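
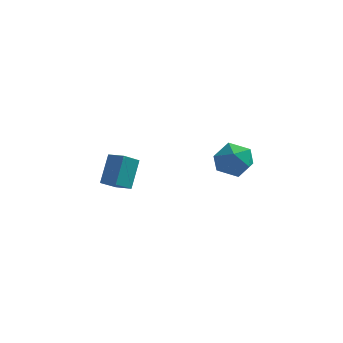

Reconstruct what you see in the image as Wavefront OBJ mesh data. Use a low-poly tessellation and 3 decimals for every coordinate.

v 3.221 -2.214 -0.417
v 3.774 -1.361 -0.495
v 4.066 -2.639 0.935
v 4.619 -1.786 0.857
v 3.632 -1.733 1.107
v 3.109 -1.47 0.271
v 4.731 -2.53 0.169
v 4.208 -2.267 -0.667
v 4.707 -1.556 -0.133
v 4.028 -1.063 0.447
v 3.812 -2.937 -0.007
v 3.133 -2.444 0.573
v -2.803 0.206 -3.424
v -2.696 1.256 -2.091
v -2.287 0.984 -4.078
v -2.179 2.034 -2.746
v -1.941 -0.174 -3.194
v -1.833 0.876 -1.862
v -1.424 0.604 -3.849
v -1.317 1.654 -2.516
f 1 12 6
f 1 6 2
f 1 2 8
f 1 8 11
f 1 11 12
f 2 6 10
f 6 12 5
f 12 11 3
f 11 8 7
f 8 2 9
f 4 10 5
f 4 5 3
f 4 3 7
f 4 7 9
f 4 9 10
f 5 10 6
f 3 5 12
f 7 3 11
f 9 7 8
f 10 9 2
f 14 16 13
f 17 14 13
f 13 16 15
f 15 17 13
f 14 20 16
f 18 14 17
f 18 20 14
f 16 20 15
f 19 17 15
f 15 20 19
f 19 18 17
f 20 18 19



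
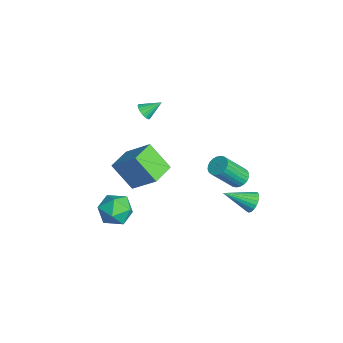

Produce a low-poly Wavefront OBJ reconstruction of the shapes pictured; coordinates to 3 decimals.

v -3.303 -1.624 2.738
v -2.846 -1.518 2.536
v -3.237 -0.756 3.342
v -3.004 -1.403 2.388
v -3.229 -1.34 2.321
v -3.472 -1.341 2.349
v -3.676 -1.407 2.466
v -3.794 -1.523 2.645
v -3.799 -1.662 2.846
v -3.691 -1.793 3.022
v -3.494 -1.884 3.132
v -3.253 -1.917 3.153
v -3.023 -1.882 3.078
v -2.857 -1.788 2.925
v -2.794 -1.657 2.73
v -1.204 -2.685 -1.195
v -1.985 -3.532 0.082
v -2.186 -1.759 -1.182
v -2.967 -2.606 0.095
v -0.253 -1.694 0.045
v -1.034 -2.541 1.322
v -1.235 -0.768 0.058
v -2.016 -1.615 1.335
v 0.958 2.766 -1.42
v 1.367 2.486 -1.793
v 0.722 1.354 -0.62
v 1.518 2.57 -1.601
v 1.572 2.687 -1.378
v 1.52 2.818 -1.162
v 1.37 2.94 -0.991
v 1.15 3.032 -0.894
v 0.896 3.078 -0.888
v 0.653 3.07 -0.974
v 0.463 3.009 -1.137
v 0.359 2.907 -1.349
v 0.358 2.78 -1.574
v 0.461 2.65 -1.771
v 0.65 2.541 -1.908
v 0.892 2.47 -1.961
v 1.146 2.451 -1.92
v 3.421 1.381 3.059
v 3.861 1.145 2.806
v 4.039 0.082 4.108
v 3.599 0.319 4.361
v 3.958 1.303 2.921
v 4.136 0.24 4.224
v 3.973 1.473 3.058
v 4.152 0.41 4.36
v 3.905 1.629 3.195
v 4.083 0.566 4.497
v 3.762 1.747 3.311
v 3.94 0.685 4.613
v 3.568 1.81 3.388
v 3.746 0.747 4.69
v 3.351 1.807 3.416
v 3.529 0.745 4.718
v 3.145 1.74 3.389
v 3.323 0.677 4.691
v 2.981 1.618 3.312
v 3.159 0.555 4.614
v 2.884 1.46 3.196
v 3.062 0.397 4.499
v 2.868 1.29 3.06
v 3.047 0.227 4.362
v 2.937 1.134 2.923
v 3.115 0.071 4.225
v 3.08 1.015 2.807
v 3.258 -0.047 4.109
v 3.274 0.953 2.73
v 3.452 -0.11 4.032
v 3.491 0.955 2.702
v 3.669 -0.107 4.004
v 3.697 1.023 2.729
v 3.875 -0.04 4.031
v -0.218 -3.568 -1.211
v 0.589 -3.036 -1.266
v 0.591 -4.724 -0.534
v 1.398 -4.192 -0.589
v 0.687 -3.932 0.013
v 0.187 -3.218 -0.405
v 0.993 -4.542 -1.395
v 0.493 -3.828 -1.813
v 1.337 -3.638 -1.38
v 1.148 -3.261 -0.509
v 0.032 -4.499 -1.291
v -0.157 -4.122 -0.42
f 2 1 4
f 2 4 3
f 4 1 5
f 4 5 3
f 5 1 6
f 5 6 3
f 6 1 7
f 6 7 3
f 7 1 8
f 7 8 3
f 8 1 9
f 8 9 3
f 9 1 10
f 9 10 3
f 10 1 11
f 10 11 3
f 11 1 12
f 11 12 3
f 12 1 13
f 12 13 3
f 13 1 14
f 13 14 3
f 14 1 15
f 14 15 3
f 15 1 2
f 15 2 3
f 17 19 16
f 20 17 16
f 16 19 18
f 18 20 16
f 17 23 19
f 21 17 20
f 21 23 17
f 19 23 18
f 22 20 18
f 18 23 22
f 22 21 20
f 23 21 22
f 25 24 27
f 25 27 26
f 27 24 28
f 27 28 26
f 28 24 29
f 28 29 26
f 29 24 30
f 29 30 26
f 30 24 31
f 30 31 26
f 31 24 32
f 31 32 26
f 32 24 33
f 32 33 26
f 33 24 34
f 33 34 26
f 34 24 35
f 34 35 26
f 35 24 36
f 35 36 26
f 36 24 37
f 36 37 26
f 37 24 38
f 37 38 26
f 38 24 39
f 38 39 26
f 39 24 40
f 39 40 26
f 40 24 25
f 40 25 26
f 42 41 45
f 42 45 43
f 43 45 46
f 43 46 44
f 45 41 47
f 45 47 46
f 46 47 48
f 46 48 44
f 47 41 49
f 47 49 48
f 48 49 50
f 48 50 44
f 49 41 51
f 49 51 50
f 50 51 52
f 50 52 44
f 51 41 53
f 51 53 52
f 52 53 54
f 52 54 44
f 53 41 55
f 53 55 54
f 54 55 56
f 54 56 44
f 55 41 57
f 55 57 56
f 56 57 58
f 56 58 44
f 57 41 59
f 57 59 58
f 58 59 60
f 58 60 44
f 59 41 61
f 59 61 60
f 60 61 62
f 60 62 44
f 61 41 63
f 61 63 62
f 62 63 64
f 62 64 44
f 63 41 65
f 63 65 64
f 64 65 66
f 64 66 44
f 65 41 67
f 65 67 66
f 66 67 68
f 66 68 44
f 67 41 69
f 67 69 68
f 68 69 70
f 68 70 44
f 69 41 71
f 69 71 70
f 70 71 72
f 70 72 44
f 71 41 73
f 71 73 72
f 72 73 74
f 72 74 44
f 73 41 42
f 73 42 74
f 74 42 43
f 74 43 44
f 75 86 80
f 75 80 76
f 75 76 82
f 75 82 85
f 75 85 86
f 76 80 84
f 80 86 79
f 86 85 77
f 85 82 81
f 82 76 83
f 78 84 79
f 78 79 77
f 78 77 81
f 78 81 83
f 78 83 84
f 79 84 80
f 77 79 86
f 81 77 85
f 83 81 82
f 84 83 76



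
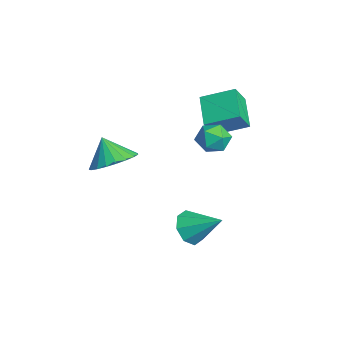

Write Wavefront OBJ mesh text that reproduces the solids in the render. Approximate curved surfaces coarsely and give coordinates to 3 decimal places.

v -0.536 2.14 0.469
v -1.852 2.275 1.155
v -0.128 3.415 1.002
v -1.444 3.549 1.688
v -0.136 1.651 1.332
v -1.452 1.785 2.018
v 0.272 2.925 1.865
v -1.044 3.06 2.551
v 0.171 2.186 1.216
v 0.55 2.177 0.585
v 0.95 1.423 1.695
v 1.329 1.414 1.064
v 1.32 2.021 1.48
v 0.839 2.493 1.184
v 0.661 1.107 1.096
v 0.18 1.579 0.8
v 0.853 1.51 0.511
v 1.261 2.075 0.749
v 0.239 1.525 1.531
v 0.647 2.09 1.769
v -0.482 -1.693 -0.471
v 0.385 -1.731 0.005
v -1.058 -2.027 0.551
v 0.27 -1.341 0.068
v 0.025 -1.011 0.038
v -0.308 -0.8 -0.081
v -0.671 -0.743 -0.267
v -1.001 -0.85 -0.488
v -1.241 -1.103 -0.706
v -1.35 -1.458 -0.884
v -1.309 -1.853 -0.99
v -1.125 -2.221 -1.007
v -0.83 -2.498 -0.931
v -0.474 -2.635 -0.775
v -0.12 -2.609 -0.567
v 0.172 -2.425 -0.342
v 0.35 -2.115 -0.14
v 2.131 0.646 -2.675
v 2.541 0.046 -2.342
v 2.929 1.654 -1.845
v 2.807 0.256 -2.852
v 2.676 0.695 -3.259
v 2.226 1.105 -3.323
v 1.72 1.247 -3.009
v 1.455 1.036 -2.498
v 1.586 0.598 -2.092
v 2.036 0.187 -2.027
f 2 4 1
f 5 2 1
f 1 4 3
f 3 5 1
f 2 8 4
f 6 2 5
f 6 8 2
f 4 8 3
f 7 5 3
f 3 8 7
f 7 6 5
f 8 6 7
f 9 20 14
f 9 14 10
f 9 10 16
f 9 16 19
f 9 19 20
f 10 14 18
f 14 20 13
f 20 19 11
f 19 16 15
f 16 10 17
f 12 18 13
f 12 13 11
f 12 11 15
f 12 15 17
f 12 17 18
f 13 18 14
f 11 13 20
f 15 11 19
f 17 15 16
f 18 17 10
f 22 21 24
f 22 24 23
f 24 21 25
f 24 25 23
f 25 21 26
f 25 26 23
f 26 21 27
f 26 27 23
f 27 21 28
f 27 28 23
f 28 21 29
f 28 29 23
f 29 21 30
f 29 30 23
f 30 21 31
f 30 31 23
f 31 21 32
f 31 32 23
f 32 21 33
f 32 33 23
f 33 21 34
f 33 34 23
f 34 21 35
f 34 35 23
f 35 21 36
f 35 36 23
f 36 21 37
f 36 37 23
f 37 21 22
f 37 22 23
f 39 38 41
f 39 41 40
f 41 38 42
f 41 42 40
f 42 38 43
f 42 43 40
f 43 38 44
f 43 44 40
f 44 38 45
f 44 45 40
f 45 38 46
f 45 46 40
f 46 38 47
f 46 47 40
f 47 38 39
f 47 39 40



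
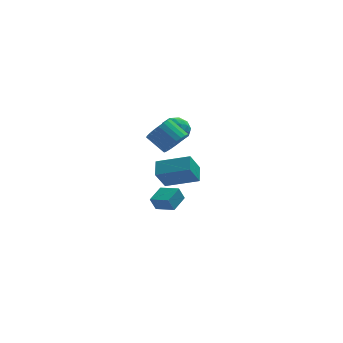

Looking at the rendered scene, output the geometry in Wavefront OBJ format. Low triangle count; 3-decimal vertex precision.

v -2.329 1.14 3.431
v -2.069 1.556 4.203
v -1.071 1.564 2.777
v -0.811 1.98 3.549
v -0.853 1.067 3.513
v -1.631 0.805 3.918
v -1.509 2.315 3.062
v -2.287 2.053 3.467
v -1.562 2.282 3.975
v -1.156 1.511 4.254
v -1.984 1.609 2.726
v -1.578 0.838 3.005
v -2.309 1.31 3.875
v -0.831 1.81 3.105
v -0.856 1.273 3.085
v -0.702 1.518 3.538
v -2.052 0.869 3.707
v -1.899 1.114 4.161
v -1.184 0.827 3.755
v -1.241 2.006 2.819
v -1.088 2.251 3.273
v -2.438 1.602 3.442
v -2.284 1.847 3.895
v -1.956 2.293 3.225
v -1.858 1.982 4.194
v -1.119 2.232 3.81
v -1.529 2.428 3.524
v -1.986 2.274 3.761
v -1.62 1.529 4.358
v -0.88 1.778 3.973
v -0.906 1.242 3.953
v -1.363 1.087 4.19
v -1.322 1.956 4.224
v -2.26 1.342 3.007
v -1.52 1.591 2.622
v -1.777 2.033 2.79
v -2.234 1.878 3.027
v -2.021 0.888 3.17
v -1.282 1.138 2.786
v -1.154 0.846 3.219
v -1.611 0.692 3.456
v -1.818 1.164 2.756
v -1.737 -0.4 3.45
v -1.28 -0.692 4.194
v -2.187 0.028 5.033
v -2.643 0.32 4.29
v -1.106 -0.387 4.12
v -2.013 0.333 4.959
v -1.028 -0.084 3.944
v -1.934 0.636 4.784
v -1.058 0.171 3.693
v -1.964 0.891 4.533
v -1.191 0.339 3.405
v -2.097 1.059 4.245
v -1.407 0.394 3.124
v -2.314 1.115 3.964
v -1.674 0.329 2.893
v -2.58 1.049 3.732
v -1.95 0.152 2.746
v -2.856 0.873 3.586
v -2.193 -0.108 2.707
v -3.1 0.612 3.546
v -2.367 -0.413 2.781
v -3.274 0.307 3.62
v -2.446 -0.716 2.956
v -3.352 0.004 3.796
v -2.416 -0.971 3.207
v -3.322 -0.251 4.047
v -2.283 -1.139 3.495
v -3.189 -0.419 4.335
v -2.066 -1.195 3.776
v -2.973 -0.474 4.616
v -1.8 -1.129 4.008
v -2.706 -0.409 4.847
v -1.524 -0.953 4.154
v -2.43 -0.232 4.994
v -0.663 2.303 -0.256
v -0.531 3.321 0.285
v -2.602 2.899 -0.905
v -2.47 3.917 -0.364
v -0.03 2.923 -1.576
v 0.102 3.941 -1.035
v -1.969 3.519 -2.225
v -1.837 4.537 -1.684
v -3.205 -3.953 0.4
v -3.526 -4.008 1.186
v -2.551 -3.017 0.733
v -2.871 -3.072 1.519
v -2.289 -4.708 0.721
v -2.609 -4.763 1.507
v -1.634 -3.772 1.054
v -1.955 -3.827 1.84
f 1 38 17
f 38 12 41
f 17 41 6
f 38 41 17
f 1 17 13
f 17 6 18
f 13 18 2
f 17 18 13
f 1 13 22
f 13 2 23
f 22 23 8
f 13 23 22
f 1 22 34
f 22 8 37
f 34 37 11
f 22 37 34
f 1 34 38
f 34 11 42
f 38 42 12
f 34 42 38
f 2 18 29
f 18 6 32
f 29 32 10
f 18 32 29
f 6 41 19
f 41 12 40
f 19 40 5
f 41 40 19
f 12 42 39
f 42 11 35
f 39 35 3
f 42 35 39
f 11 37 36
f 37 8 24
f 36 24 7
f 37 24 36
f 8 23 28
f 23 2 25
f 28 25 9
f 23 25 28
f 4 30 16
f 30 10 31
f 16 31 5
f 30 31 16
f 4 16 14
f 16 5 15
f 14 15 3
f 16 15 14
f 4 14 21
f 14 3 20
f 21 20 7
f 14 20 21
f 4 21 26
f 21 7 27
f 26 27 9
f 21 27 26
f 4 26 30
f 26 9 33
f 30 33 10
f 26 33 30
f 5 31 19
f 31 10 32
f 19 32 6
f 31 32 19
f 3 15 39
f 15 5 40
f 39 40 12
f 15 40 39
f 7 20 36
f 20 3 35
f 36 35 11
f 20 35 36
f 9 27 28
f 27 7 24
f 28 24 8
f 27 24 28
f 10 33 29
f 33 9 25
f 29 25 2
f 33 25 29
f 44 43 47
f 44 47 45
f 45 47 48
f 45 48 46
f 47 43 49
f 47 49 48
f 48 49 50
f 48 50 46
f 49 43 51
f 49 51 50
f 50 51 52
f 50 52 46
f 51 43 53
f 51 53 52
f 52 53 54
f 52 54 46
f 53 43 55
f 53 55 54
f 54 55 56
f 54 56 46
f 55 43 57
f 55 57 56
f 56 57 58
f 56 58 46
f 57 43 59
f 57 59 58
f 58 59 60
f 58 60 46
f 59 43 61
f 59 61 60
f 60 61 62
f 60 62 46
f 61 43 63
f 61 63 62
f 62 63 64
f 62 64 46
f 63 43 65
f 63 65 64
f 64 65 66
f 64 66 46
f 65 43 67
f 65 67 66
f 66 67 68
f 66 68 46
f 67 43 69
f 67 69 68
f 68 69 70
f 68 70 46
f 69 43 71
f 69 71 70
f 70 71 72
f 70 72 46
f 71 43 73
f 71 73 72
f 72 73 74
f 72 74 46
f 73 43 75
f 73 75 74
f 74 75 76
f 74 76 46
f 75 43 44
f 75 44 76
f 76 44 45
f 76 45 46
f 78 80 77
f 81 78 77
f 77 80 79
f 79 81 77
f 78 84 80
f 82 78 81
f 82 84 78
f 80 84 79
f 83 81 79
f 79 84 83
f 83 82 81
f 84 82 83
f 86 88 85
f 89 86 85
f 85 88 87
f 87 89 85
f 86 92 88
f 90 86 89
f 90 92 86
f 88 92 87
f 91 89 87
f 87 92 91
f 91 90 89
f 92 90 91



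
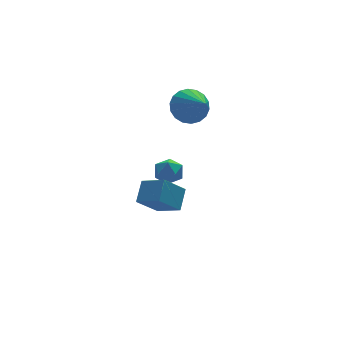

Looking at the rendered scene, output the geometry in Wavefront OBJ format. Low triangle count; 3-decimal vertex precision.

v -1.617 4.077 -2.366
v -1.151 4.358 -2.965
v -1.049 2.902 -2.475
v -0.583 3.183 -3.074
v -0.471 3.445 -2.316
v -0.822 4.172 -2.249
v -1.378 3.088 -3.191
v -1.729 3.815 -3.124
v -1.003 3.747 -3.475
v -0.442 3.968 -2.934
v -1.758 3.292 -2.506
v -1.197 3.513 -1.965
v -4.043 -2.611 0.237
v -3.471 -1.822 0.953
v -4.736 -1.598 -0.326
v -4.164 -0.808 0.391
v -2.976 -2.452 -0.791
v -2.404 -1.662 -0.074
v -3.669 -1.438 -1.353
v -3.097 -0.649 -0.637
v 0.352 4.557 0.989
v 1.06 4.175 0.33
v 0.508 2.943 2.091
v 1.318 4.408 0.635
v 1.386 4.671 1.01
v 1.248 4.911 1.381
v 0.933 5.081 1.674
v 0.503 5.147 1.832
v 0.043 5.096 1.823
v -0.355 4.939 1.649
v -0.614 4.706 1.344
v -0.681 4.443 0.969
v -0.544 4.203 0.598
v -0.229 4.033 0.304
v 0.201 3.967 0.146
v 0.661 4.017 0.155
f 1 12 6
f 1 6 2
f 1 2 8
f 1 8 11
f 1 11 12
f 2 6 10
f 6 12 5
f 12 11 3
f 11 8 7
f 8 2 9
f 4 10 5
f 4 5 3
f 4 3 7
f 4 7 9
f 4 9 10
f 5 10 6
f 3 5 12
f 7 3 11
f 9 7 8
f 10 9 2
f 14 16 13
f 17 14 13
f 13 16 15
f 15 17 13
f 14 20 16
f 18 14 17
f 18 20 14
f 16 20 15
f 19 17 15
f 15 20 19
f 19 18 17
f 20 18 19
f 22 21 24
f 22 24 23
f 24 21 25
f 24 25 23
f 25 21 26
f 25 26 23
f 26 21 27
f 26 27 23
f 27 21 28
f 27 28 23
f 28 21 29
f 28 29 23
f 29 21 30
f 29 30 23
f 30 21 31
f 30 31 23
f 31 21 32
f 31 32 23
f 32 21 33
f 32 33 23
f 33 21 34
f 33 34 23
f 34 21 35
f 34 35 23
f 35 21 36
f 35 36 23
f 36 21 22
f 36 22 23



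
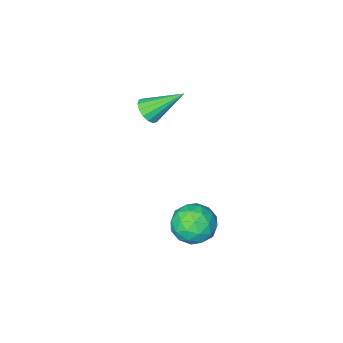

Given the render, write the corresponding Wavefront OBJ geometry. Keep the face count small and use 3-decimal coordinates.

v 2.67 4.085 -4.64
v 3.777 4.293 -4.503
v 2.683 3.027 -3.137
v 3.79 3.235 -3
v 3.032 4.065 -2.839
v 3.024 4.719 -3.767
v 3.436 2.601 -3.873
v 3.428 3.255 -4.801
v 4.251 3.376 -4.029
v 4.002 4.281 -3.39
v 2.458 3.039 -4.25
v 2.209 3.944 -3.611
v 3.222 4.282 -4.703
v 3.238 3.038 -2.937
v 2.792 3.526 -2.842
v 3.443 3.649 -2.761
v 2.78 4.532 -4.271
v 3.431 4.654 -4.19
v 2.993 4.521 -3.212
v 3.029 2.666 -3.45
v 3.68 2.788 -3.369
v 3.017 3.671 -4.879
v 3.668 3.794 -4.798
v 3.467 2.799 -4.428
v 4.152 3.865 -4.344
v 4.16 3.244 -3.461
v 3.951 2.871 -3.974
v 3.946 3.255 -4.519
v 4.005 4.397 -3.968
v 4.013 3.776 -3.085
v 3.567 4.263 -2.99
v 3.563 4.647 -3.536
v 4.284 3.858 -3.69
v 2.447 3.544 -4.555
v 2.455 2.923 -3.672
v 2.897 2.673 -4.104
v 2.893 3.057 -4.65
v 2.3 4.076 -4.179
v 2.308 3.455 -3.296
v 2.514 4.065 -3.121
v 2.509 4.449 -3.666
v 2.176 3.462 -3.95
v 3.227 -0.214 1.27
v 3.769 -0.065 1.72
v 1.893 0.714 2.57
v 3.75 0.229 1.491
v 3.591 0.404 1.203
v 3.334 0.413 0.933
v 3.049 0.255 0.753
v 2.811 -0.029 0.712
v 2.685 -0.362 0.82
v 2.703 -0.656 1.049
v 2.862 -0.831 1.337
v 3.119 -0.841 1.607
v 3.405 -0.682 1.787
v 3.642 -0.398 1.828
f 1 38 17
f 38 12 41
f 17 41 6
f 38 41 17
f 1 17 13
f 17 6 18
f 13 18 2
f 17 18 13
f 1 13 22
f 13 2 23
f 22 23 8
f 13 23 22
f 1 22 34
f 22 8 37
f 34 37 11
f 22 37 34
f 1 34 38
f 34 11 42
f 38 42 12
f 34 42 38
f 2 18 29
f 18 6 32
f 29 32 10
f 18 32 29
f 6 41 19
f 41 12 40
f 19 40 5
f 41 40 19
f 12 42 39
f 42 11 35
f 39 35 3
f 42 35 39
f 11 37 36
f 37 8 24
f 36 24 7
f 37 24 36
f 8 23 28
f 23 2 25
f 28 25 9
f 23 25 28
f 4 30 16
f 30 10 31
f 16 31 5
f 30 31 16
f 4 16 14
f 16 5 15
f 14 15 3
f 16 15 14
f 4 14 21
f 14 3 20
f 21 20 7
f 14 20 21
f 4 21 26
f 21 7 27
f 26 27 9
f 21 27 26
f 4 26 30
f 26 9 33
f 30 33 10
f 26 33 30
f 5 31 19
f 31 10 32
f 19 32 6
f 31 32 19
f 3 15 39
f 15 5 40
f 39 40 12
f 15 40 39
f 7 20 36
f 20 3 35
f 36 35 11
f 20 35 36
f 9 27 28
f 27 7 24
f 28 24 8
f 27 24 28
f 10 33 29
f 33 9 25
f 29 25 2
f 33 25 29
f 44 43 46
f 44 46 45
f 46 43 47
f 46 47 45
f 47 43 48
f 47 48 45
f 48 43 49
f 48 49 45
f 49 43 50
f 49 50 45
f 50 43 51
f 50 51 45
f 51 43 52
f 51 52 45
f 52 43 53
f 52 53 45
f 53 43 54
f 53 54 45
f 54 43 55
f 54 55 45
f 55 43 56
f 55 56 45
f 56 43 44
f 56 44 45



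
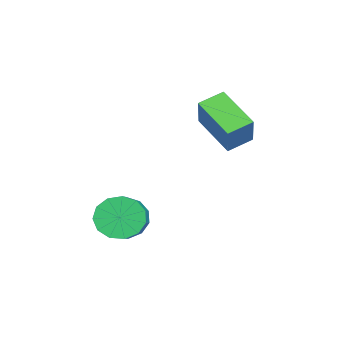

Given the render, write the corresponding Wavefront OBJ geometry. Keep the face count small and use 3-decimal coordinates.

v -0.556 0.837 -0.719
v -1.775 -0.437 0.246
v -1.186 1.731 -0.335
v -2.405 0.458 0.63
v 0.465 0.942 0.71
v -0.754 -0.331 1.675
v -0.165 1.837 1.094
v -1.384 0.563 2.059
v 1.881 -2.779 -3.321
v 2.363 -3.081 -4.13
v 3.882 -2.963 -3.269
v 3.399 -2.661 -2.459
v 2.337 -2.525 -4.161
v 3.856 -2.406 -3.3
v 2.167 -2.049 -3.925
v 3.685 -1.931 -3.064
v 1.905 -1.805 -3.497
v 3.424 -1.687 -2.636
v 1.635 -1.871 -3.013
v 3.154 -1.752 -2.152
v 1.444 -2.224 -2.627
v 2.963 -2.106 -1.765
v 1.391 -2.754 -2.461
v 2.91 -2.636 -1.599
v 1.494 -3.292 -2.568
v 3.012 -3.174 -1.706
v 1.719 -3.667 -2.914
v 3.238 -3.549 -2.052
v 1.996 -3.76 -3.389
v 3.515 -3.642 -2.528
v 2.236 -3.542 -3.843
v 3.755 -3.423 -2.981
f 2 4 1
f 5 2 1
f 1 4 3
f 3 5 1
f 2 8 4
f 6 2 5
f 6 8 2
f 4 8 3
f 7 5 3
f 3 8 7
f 7 6 5
f 8 6 7
f 10 9 13
f 10 13 11
f 11 13 14
f 11 14 12
f 13 9 15
f 13 15 14
f 14 15 16
f 14 16 12
f 15 9 17
f 15 17 16
f 16 17 18
f 16 18 12
f 17 9 19
f 17 19 18
f 18 19 20
f 18 20 12
f 19 9 21
f 19 21 20
f 20 21 22
f 20 22 12
f 21 9 23
f 21 23 22
f 22 23 24
f 22 24 12
f 23 9 25
f 23 25 24
f 24 25 26
f 24 26 12
f 25 9 27
f 25 27 26
f 26 27 28
f 26 28 12
f 27 9 29
f 27 29 28
f 28 29 30
f 28 30 12
f 29 9 31
f 29 31 30
f 30 31 32
f 30 32 12
f 31 9 10
f 31 10 32
f 32 10 11
f 32 11 12



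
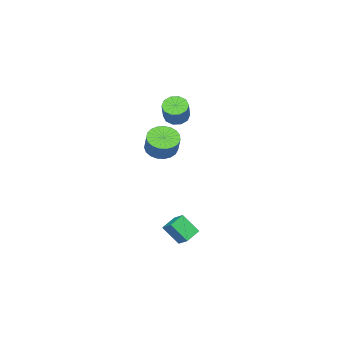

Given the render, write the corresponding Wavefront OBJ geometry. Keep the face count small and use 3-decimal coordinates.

v 1.914 2.722 -3.241
v 2.123 3.463 -2.702
v 1.602 3.659 -4.41
v 1.811 4.401 -3.871
v 3.029 2.659 -3.589
v 3.238 3.401 -3.05
v 2.717 3.597 -4.758
v 2.926 4.338 -4.219
v -1.584 0.434 3.266
v -1.131 -0.225 3.223
v -0.204 0.328 4.511
v -0.656 0.986 4.554
v -0.93 0.119 2.93
v -0.002 0.671 4.218
v -0.978 0.583 2.766
v -0.05 1.135 4.053
v -1.257 0.99 2.793
v -0.33 1.542 4.08
v -1.661 1.184 3
v -0.734 1.737 4.288
v -2.036 1.092 3.309
v -1.109 1.645 4.597
v -2.238 0.749 3.602
v -1.31 1.301 4.89
v -2.19 0.285 3.767
v -1.262 0.837 5.054
v -1.91 -0.122 3.74
v -0.983 0.43 5.027
v -1.506 -0.317 3.532
v -0.579 0.236 4.82
v -0.294 0.228 1.006
v 0.369 -0.533 1.049
v 0.937 0.031 2.258
v 0.274 0.792 2.214
v 0.576 -0.249 0.819
v 1.145 0.315 2.028
v 0.633 0.117 0.621
v 1.202 0.681 1.83
v 0.53 0.502 0.49
v 1.098 1.066 1.699
v 0.284 0.84 0.448
v 0.852 1.404 1.656
v -0.062 1.072 0.502
v 0.507 1.636 1.711
v -0.448 1.158 0.644
v 0.121 1.722 1.852
v -0.807 1.083 0.848
v -0.239 1.648 2.056
v -1.078 0.861 1.079
v -0.51 1.425 2.287
v -1.213 0.528 1.298
v -0.645 1.093 2.506
v -1.19 0.144 1.466
v -0.621 0.709 2.674
v -1.011 -0.225 1.554
v -0.442 0.339 2.763
v -0.709 -0.517 1.548
v -0.14 0.048 2.757
v -0.334 -0.679 1.448
v 0.234 -0.115 2.657
v 0.047 -0.685 1.272
v 0.615 -0.121 2.48
f 2 4 1
f 5 2 1
f 1 4 3
f 3 5 1
f 2 8 4
f 6 2 5
f 6 8 2
f 4 8 3
f 7 5 3
f 3 8 7
f 7 6 5
f 8 6 7
f 10 9 13
f 10 13 11
f 11 13 14
f 11 14 12
f 13 9 15
f 13 15 14
f 14 15 16
f 14 16 12
f 15 9 17
f 15 17 16
f 16 17 18
f 16 18 12
f 17 9 19
f 17 19 18
f 18 19 20
f 18 20 12
f 19 9 21
f 19 21 20
f 20 21 22
f 20 22 12
f 21 9 23
f 21 23 22
f 22 23 24
f 22 24 12
f 23 9 25
f 23 25 24
f 24 25 26
f 24 26 12
f 25 9 27
f 25 27 26
f 26 27 28
f 26 28 12
f 27 9 29
f 27 29 28
f 28 29 30
f 28 30 12
f 29 9 10
f 29 10 30
f 30 10 11
f 30 11 12
f 32 31 35
f 32 35 33
f 33 35 36
f 33 36 34
f 35 31 37
f 35 37 36
f 36 37 38
f 36 38 34
f 37 31 39
f 37 39 38
f 38 39 40
f 38 40 34
f 39 31 41
f 39 41 40
f 40 41 42
f 40 42 34
f 41 31 43
f 41 43 42
f 42 43 44
f 42 44 34
f 43 31 45
f 43 45 44
f 44 45 46
f 44 46 34
f 45 31 47
f 45 47 46
f 46 47 48
f 46 48 34
f 47 31 49
f 47 49 48
f 48 49 50
f 48 50 34
f 49 31 51
f 49 51 50
f 50 51 52
f 50 52 34
f 51 31 53
f 51 53 52
f 52 53 54
f 52 54 34
f 53 31 55
f 53 55 54
f 54 55 56
f 54 56 34
f 55 31 57
f 55 57 56
f 56 57 58
f 56 58 34
f 57 31 59
f 57 59 58
f 58 59 60
f 58 60 34
f 59 31 61
f 59 61 60
f 60 61 62
f 60 62 34
f 61 31 32
f 61 32 62
f 62 32 33
f 62 33 34



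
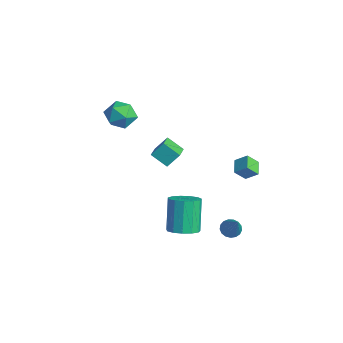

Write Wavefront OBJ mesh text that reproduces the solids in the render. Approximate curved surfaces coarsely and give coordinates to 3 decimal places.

v -2.577 0.196 1.873
v -1.926 0.436 2.546
v -3.014 -1.036 2.734
v -2.363 -0.796 3.407
v -3.14 -0.238 3.267
v -2.87 0.523 2.735
v -2.07 -1.123 2.545
v -1.8 -0.362 2.013
v -1.612 -0.38 2.962
v -2.273 0.167 3.408
v -2.667 -0.767 1.872
v -3.328 -0.22 2.318
v 2.448 0.91 -3.568
v 3.123 1.451 -3.406
v 2.307 1.931 -1.61
v 1.632 1.39 -1.772
v 2.777 1.723 -3.636
v 1.962 2.203 -1.84
v 2.327 1.737 -3.844
v 1.512 2.217 -2.048
v 1.916 1.488 -3.964
v 1.1 1.968 -2.168
v 1.673 1.056 -3.959
v 0.857 1.536 -2.163
v 1.676 0.577 -3.829
v 0.861 1.057 -2.034
v 1.925 0.204 -3.617
v 1.109 0.684 -1.821
v 2.339 0.055 -3.389
v 1.523 0.535 -1.593
v 2.788 0.178 -3.218
v 1.972 0.658 -1.422
v 3.129 0.533 -3.158
v 2.313 1.013 -1.362
v 3.254 1.007 -3.228
v 2.438 1.487 -1.432
v 2.591 3.6 -4.276
v 3.053 3.66 -4.639
v 3.829 3.32 -2.744
v 3.003 3.923 -4.55
v 2.858 4.112 -4.398
v 2.652 4.184 -4.219
v 2.432 4.122 -4.052
v 2.249 3.941 -3.938
v 2.144 3.682 -3.9
v 2.141 3.403 -3.949
v 2.242 3.17 -4.073
v 2.422 3.036 -4.243
v 2.642 3.031 -4.421
v 2.849 3.156 -4.566
v 2.998 3.383 -4.644
v -3.776 3.229 -3.068
v -4.504 2.611 -2.393
v -3.635 3.924 -2.281
v -4.364 3.306 -1.605
v -2.696 2.474 -2.595
v -3.425 1.856 -1.919
v -2.556 3.169 -1.807
v -3.284 2.551 -1.132
v 3.766 3.76 0.487
v 3.682 3.152 1.131
v 3.018 4.168 0.775
v 2.934 3.56 1.419
v 4.226 4.24 1.001
v 4.142 3.632 1.645
v 3.478 4.648 1.289
v 3.394 4.04 1.933
f 1 12 6
f 1 6 2
f 1 2 8
f 1 8 11
f 1 11 12
f 2 6 10
f 6 12 5
f 12 11 3
f 11 8 7
f 8 2 9
f 4 10 5
f 4 5 3
f 4 3 7
f 4 7 9
f 4 9 10
f 5 10 6
f 3 5 12
f 7 3 11
f 9 7 8
f 10 9 2
f 14 13 17
f 14 17 15
f 15 17 18
f 15 18 16
f 17 13 19
f 17 19 18
f 18 19 20
f 18 20 16
f 19 13 21
f 19 21 20
f 20 21 22
f 20 22 16
f 21 13 23
f 21 23 22
f 22 23 24
f 22 24 16
f 23 13 25
f 23 25 24
f 24 25 26
f 24 26 16
f 25 13 27
f 25 27 26
f 26 27 28
f 26 28 16
f 27 13 29
f 27 29 28
f 28 29 30
f 28 30 16
f 29 13 31
f 29 31 30
f 30 31 32
f 30 32 16
f 31 13 33
f 31 33 32
f 32 33 34
f 32 34 16
f 33 13 35
f 33 35 34
f 34 35 36
f 34 36 16
f 35 13 14
f 35 14 36
f 36 14 15
f 36 15 16
f 38 37 40
f 38 40 39
f 40 37 41
f 40 41 39
f 41 37 42
f 41 42 39
f 42 37 43
f 42 43 39
f 43 37 44
f 43 44 39
f 44 37 45
f 44 45 39
f 45 37 46
f 45 46 39
f 46 37 47
f 46 47 39
f 47 37 48
f 47 48 39
f 48 37 49
f 48 49 39
f 49 37 50
f 49 50 39
f 50 37 51
f 50 51 39
f 51 37 38
f 51 38 39
f 53 55 52
f 56 53 52
f 52 55 54
f 54 56 52
f 53 59 55
f 57 53 56
f 57 59 53
f 55 59 54
f 58 56 54
f 54 59 58
f 58 57 56
f 59 57 58
f 61 63 60
f 64 61 60
f 60 63 62
f 62 64 60
f 61 67 63
f 65 61 64
f 65 67 61
f 63 67 62
f 66 64 62
f 62 67 66
f 66 65 64
f 67 65 66



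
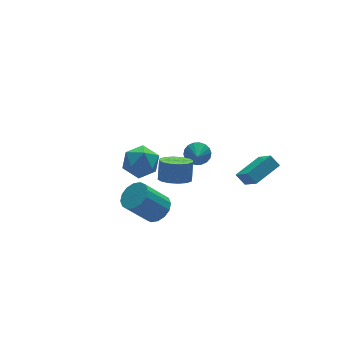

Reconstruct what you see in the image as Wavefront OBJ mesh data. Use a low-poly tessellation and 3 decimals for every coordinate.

v 3.219 3.684 -3.981
v 3.624 3.134 -4.551
v 2.801 2.836 -3.459
v 3.893 3.177 -4.265
v 4.029 3.321 -3.922
v 4.005 3.537 -3.59
v 3.825 3.782 -3.336
v 3.525 4.007 -3.21
v 3.164 4.169 -3.236
v 2.815 4.234 -3.41
v 2.545 4.191 -3.697
v 2.409 4.047 -4.04
v 2.433 3.831 -4.371
v 2.613 3.587 -4.625
v 2.913 3.361 -4.752
v 3.274 3.199 -4.725
v 2.975 -3.373 -0.998
v 3.035 -4.729 0.244
v 2.624 -2.822 -0.379
v 2.684 -4.179 0.863
v 4.816 -2.801 -0.463
v 4.876 -4.158 0.779
v 4.465 -2.251 0.156
v 4.525 -3.607 1.398
v -0.253 -0.382 -1.778
v 0.523 -1.095 -1.672
v 0.87 -0.532 -0.416
v 0.093 0.182 -0.522
v 0.756 -0.669 -1.928
v 1.103 -0.105 -0.671
v 0.718 -0.166 -2.143
v 1.065 0.398 -0.887
v 0.42 0.28 -2.261
v 0.767 0.843 -1.004
v -0.058 0.548 -2.249
v 0.288 1.111 -0.992
v -0.589 0.567 -2.111
v -0.243 1.13 -0.855
v -1.03 0.332 -1.884
v -0.683 0.895 -0.628
v -1.263 -0.095 -1.629
v -0.916 0.469 -0.372
v -1.225 -0.598 -1.413
v -0.878 -0.034 -0.157
v -0.927 -1.043 -1.296
v -0.58 -0.48 -0.039
v -0.448 -1.311 -1.308
v -0.102 -0.748 -0.051
v 0.083 -1.33 -1.445
v 0.429 -0.767 -0.189
v -3.104 -4.061 -0.266
v -2.322 -3.963 0.365
v -3.693 -3.782 2.037
v -4.476 -3.879 1.406
v -2.438 -3.476 0.217
v -3.809 -3.294 1.889
v -2.732 -3.145 -0.061
v -4.104 -2.963 1.611
v -3.127 -3.059 -0.393
v -4.498 -2.877 1.279
v -3.515 -3.242 -0.692
v -4.886 -3.06 0.98
v -3.793 -3.645 -0.876
v -5.164 -3.463 0.796
v -3.887 -4.158 -0.897
v -5.258 -3.977 0.775
v -3.771 -4.646 -0.749
v -5.142 -4.464 0.923
v -3.476 -4.977 -0.471
v -4.848 -4.795 1.201
v -3.082 -5.063 -0.139
v -4.453 -4.881 1.533
v -2.694 -4.88 0.16
v -4.065 -4.698 1.832
v -2.416 -4.477 0.344
v -3.787 -4.295 2.016
v -3.463 -0.968 2.38
v -2.761 -1.334 3.308
v -3.719 -2.846 1.832
v -3.017 -3.212 2.76
v -4.116 -2.731 2.979
v -3.958 -1.57 3.318
v -2.522 -2.61 1.822
v -2.364 -1.449 2.161
v -2.18 -2.349 2.963
v -3.165 -2.423 3.679
v -3.315 -1.757 1.461
v -4.3 -1.831 2.177
f 2 1 4
f 2 4 3
f 4 1 5
f 4 5 3
f 5 1 6
f 5 6 3
f 6 1 7
f 6 7 3
f 7 1 8
f 7 8 3
f 8 1 9
f 8 9 3
f 9 1 10
f 9 10 3
f 10 1 11
f 10 11 3
f 11 1 12
f 11 12 3
f 12 1 13
f 12 13 3
f 13 1 14
f 13 14 3
f 14 1 15
f 14 15 3
f 15 1 16
f 15 16 3
f 16 1 2
f 16 2 3
f 18 20 17
f 21 18 17
f 17 20 19
f 19 21 17
f 18 24 20
f 22 18 21
f 22 24 18
f 20 24 19
f 23 21 19
f 19 24 23
f 23 22 21
f 24 22 23
f 26 25 29
f 26 29 27
f 27 29 30
f 27 30 28
f 29 25 31
f 29 31 30
f 30 31 32
f 30 32 28
f 31 25 33
f 31 33 32
f 32 33 34
f 32 34 28
f 33 25 35
f 33 35 34
f 34 35 36
f 34 36 28
f 35 25 37
f 35 37 36
f 36 37 38
f 36 38 28
f 37 25 39
f 37 39 38
f 38 39 40
f 38 40 28
f 39 25 41
f 39 41 40
f 40 41 42
f 40 42 28
f 41 25 43
f 41 43 42
f 42 43 44
f 42 44 28
f 43 25 45
f 43 45 44
f 44 45 46
f 44 46 28
f 45 25 47
f 45 47 46
f 46 47 48
f 46 48 28
f 47 25 49
f 47 49 48
f 48 49 50
f 48 50 28
f 49 25 26
f 49 26 50
f 50 26 27
f 50 27 28
f 52 51 55
f 52 55 53
f 53 55 56
f 53 56 54
f 55 51 57
f 55 57 56
f 56 57 58
f 56 58 54
f 57 51 59
f 57 59 58
f 58 59 60
f 58 60 54
f 59 51 61
f 59 61 60
f 60 61 62
f 60 62 54
f 61 51 63
f 61 63 62
f 62 63 64
f 62 64 54
f 63 51 65
f 63 65 64
f 64 65 66
f 64 66 54
f 65 51 67
f 65 67 66
f 66 67 68
f 66 68 54
f 67 51 69
f 67 69 68
f 68 69 70
f 68 70 54
f 69 51 71
f 69 71 70
f 70 71 72
f 70 72 54
f 71 51 73
f 71 73 72
f 72 73 74
f 72 74 54
f 73 51 75
f 73 75 74
f 74 75 76
f 74 76 54
f 75 51 52
f 75 52 76
f 76 52 53
f 76 53 54
f 77 88 82
f 77 82 78
f 77 78 84
f 77 84 87
f 77 87 88
f 78 82 86
f 82 88 81
f 88 87 79
f 87 84 83
f 84 78 85
f 80 86 81
f 80 81 79
f 80 79 83
f 80 83 85
f 80 85 86
f 81 86 82
f 79 81 88
f 83 79 87
f 85 83 84
f 86 85 78



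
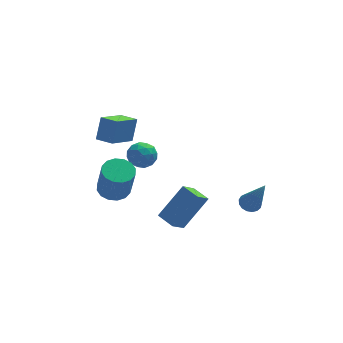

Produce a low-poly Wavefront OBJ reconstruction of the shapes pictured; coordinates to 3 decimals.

v -0.854 -0.217 0.964
v -0.334 -0.162 0.491
v -1.306 -1.078 0.369
v -0.786 -1.023 -0.104
v -0.648 -1.257 0.546
v -0.368 -0.725 0.914
v -1.272 -0.515 -0.054
v -0.992 0.017 0.314
v -0.593 -0.347 -0.138
v -0.207 -0.805 0.233
v -1.433 -0.435 0.627
v -1.047 -0.893 0.998
v -0.554 -0.114 0.78
v -1.086 -1.126 0.08
v -1.004 -1.263 0.463
v -0.699 -1.232 0.185
v -0.574 -0.444 1.028
v -0.269 -0.413 0.75
v -0.453 -1.056 0.783
v -1.371 -0.827 0.11
v -1.066 -0.796 -0.168
v -0.941 -0.008 0.675
v -0.636 0.023 0.397
v -1.187 -0.184 0.077
v -0.401 -0.191 0.132
v -0.667 -0.697 -0.218
v -0.952 -0.398 -0.188
v -0.788 -0.085 0.028
v -0.174 -0.46 0.35
v -0.44 -0.966 0
v -0.358 -1.103 0.382
v -0.194 -0.791 0.598
v -0.326 -0.568 -0.02
v -1.2 -0.274 0.86
v -1.466 -0.78 0.51
v -1.446 -0.449 0.262
v -1.282 -0.137 0.478
v -0.973 -0.543 1.078
v -1.239 -1.049 0.728
v -0.852 -1.155 0.832
v -0.688 -0.842 1.048
v -1.314 -0.672 0.88
v 3.748 -1.383 -2.785
v 4.255 -1.402 -2.901
v 4.152 -2.377 -0.875
v 4.229 -1.184 -2.783
v 4.092 -1.013 -2.665
v 3.878 -0.926 -2.574
v 3.633 -0.944 -2.532
v 3.415 -1.063 -2.547
v 3.273 -1.255 -2.617
v 3.24 -1.476 -2.726
v 3.324 -1.677 -2.848
v 3.504 -1.81 -2.955
v 3.741 -1.845 -3.024
v 3.979 -1.775 -3.037
v 4.165 -1.615 -2.993
v 0.599 -2.739 -2.876
v 0.029 -3.242 -2.242
v 0.113 -1.996 -2.723
v -0.456 -2.499 -2.089
v 1.736 -2.281 -1.491
v 1.167 -2.784 -0.857
v 1.251 -1.538 -1.338
v 0.681 -2.041 -0.704
v -1.96 0.281 0.65
v -1.67 0.731 1.701
v -2.578 0.873 0.567
v -2.288 1.323 1.618
v -0.952 1.237 -0.038
v -0.662 1.687 1.013
v -1.57 1.829 -0.121
v -1.28 2.279 0.93
v -2.195 -1.658 -0.744
v -1.788 -2.22 -0.971
v -1.638 -2.744 0.597
v -2.045 -2.182 0.824
v -1.542 -1.942 -0.902
v -1.391 -2.466 0.666
v -1.47 -1.588 -0.79
v -1.32 -2.112 0.778
v -1.593 -1.253 -0.666
v -1.442 -1.777 0.902
v -1.877 -1.026 -0.563
v -1.727 -1.55 1.005
v -2.246 -0.969 -0.509
v -2.096 -1.493 1.059
v -2.602 -1.096 -0.517
v -2.452 -1.62 1.051
v -2.849 -1.374 -0.586
v -2.698 -1.898 0.982
v -2.92 -1.728 -0.698
v -2.77 -2.252 0.87
v -2.798 -2.063 -0.822
v -2.647 -2.587 0.746
v -2.513 -2.29 -0.925
v -2.363 -2.814 0.643
v -2.144 -2.347 -0.979
v -1.994 -2.871 0.589
f 1 38 17
f 38 12 41
f 17 41 6
f 38 41 17
f 1 17 13
f 17 6 18
f 13 18 2
f 17 18 13
f 1 13 22
f 13 2 23
f 22 23 8
f 13 23 22
f 1 22 34
f 22 8 37
f 34 37 11
f 22 37 34
f 1 34 38
f 34 11 42
f 38 42 12
f 34 42 38
f 2 18 29
f 18 6 32
f 29 32 10
f 18 32 29
f 6 41 19
f 41 12 40
f 19 40 5
f 41 40 19
f 12 42 39
f 42 11 35
f 39 35 3
f 42 35 39
f 11 37 36
f 37 8 24
f 36 24 7
f 37 24 36
f 8 23 28
f 23 2 25
f 28 25 9
f 23 25 28
f 4 30 16
f 30 10 31
f 16 31 5
f 30 31 16
f 4 16 14
f 16 5 15
f 14 15 3
f 16 15 14
f 4 14 21
f 14 3 20
f 21 20 7
f 14 20 21
f 4 21 26
f 21 7 27
f 26 27 9
f 21 27 26
f 4 26 30
f 26 9 33
f 30 33 10
f 26 33 30
f 5 31 19
f 31 10 32
f 19 32 6
f 31 32 19
f 3 15 39
f 15 5 40
f 39 40 12
f 15 40 39
f 7 20 36
f 20 3 35
f 36 35 11
f 20 35 36
f 9 27 28
f 27 7 24
f 28 24 8
f 27 24 28
f 10 33 29
f 33 9 25
f 29 25 2
f 33 25 29
f 44 43 46
f 44 46 45
f 46 43 47
f 46 47 45
f 47 43 48
f 47 48 45
f 48 43 49
f 48 49 45
f 49 43 50
f 49 50 45
f 50 43 51
f 50 51 45
f 51 43 52
f 51 52 45
f 52 43 53
f 52 53 45
f 53 43 54
f 53 54 45
f 54 43 55
f 54 55 45
f 55 43 56
f 55 56 45
f 56 43 57
f 56 57 45
f 57 43 44
f 57 44 45
f 59 61 58
f 62 59 58
f 58 61 60
f 60 62 58
f 59 65 61
f 63 59 62
f 63 65 59
f 61 65 60
f 64 62 60
f 60 65 64
f 64 63 62
f 65 63 64
f 67 69 66
f 70 67 66
f 66 69 68
f 68 70 66
f 67 73 69
f 71 67 70
f 71 73 67
f 69 73 68
f 72 70 68
f 68 73 72
f 72 71 70
f 73 71 72
f 75 74 78
f 75 78 76
f 76 78 79
f 76 79 77
f 78 74 80
f 78 80 79
f 79 80 81
f 79 81 77
f 80 74 82
f 80 82 81
f 81 82 83
f 81 83 77
f 82 74 84
f 82 84 83
f 83 84 85
f 83 85 77
f 84 74 86
f 84 86 85
f 85 86 87
f 85 87 77
f 86 74 88
f 86 88 87
f 87 88 89
f 87 89 77
f 88 74 90
f 88 90 89
f 89 90 91
f 89 91 77
f 90 74 92
f 90 92 91
f 91 92 93
f 91 93 77
f 92 74 94
f 92 94 93
f 93 94 95
f 93 95 77
f 94 74 96
f 94 96 95
f 95 96 97
f 95 97 77
f 96 74 98
f 96 98 97
f 97 98 99
f 97 99 77
f 98 74 75
f 98 75 99
f 99 75 76
f 99 76 77



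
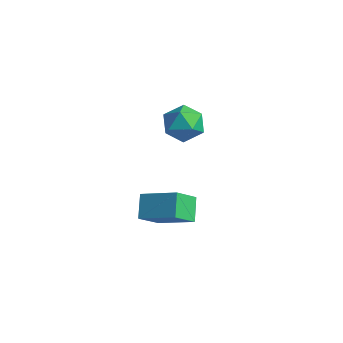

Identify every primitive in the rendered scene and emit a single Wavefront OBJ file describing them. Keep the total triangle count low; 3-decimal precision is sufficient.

v -3.456 2.072 -3.405
v -2.721 1.608 -3.56
v -4.099 0.892 -2.92
v -3.364 0.428 -3.075
v -3.377 1.03 -2.43
v -2.98 1.76 -2.73
v -3.84 0.74 -3.75
v -3.443 1.47 -4.05
v -2.958 0.785 -3.774
v -2.672 0.964 -2.958
v -4.148 1.536 -3.522
v -3.862 1.715 -2.706
v -1.023 -3.268 -2.907
v 0.27 -2.784 -2.294
v -0.97 -2.376 -3.723
v 0.322 -1.892 -3.11
v -0.502 -3.868 -3.53
v 0.79 -3.384 -2.917
v -0.45 -2.976 -4.346
v 0.843 -2.492 -3.733
f 1 12 6
f 1 6 2
f 1 2 8
f 1 8 11
f 1 11 12
f 2 6 10
f 6 12 5
f 12 11 3
f 11 8 7
f 8 2 9
f 4 10 5
f 4 5 3
f 4 3 7
f 4 7 9
f 4 9 10
f 5 10 6
f 3 5 12
f 7 3 11
f 9 7 8
f 10 9 2
f 14 16 13
f 17 14 13
f 13 16 15
f 15 17 13
f 14 20 16
f 18 14 17
f 18 20 14
f 16 20 15
f 19 17 15
f 15 20 19
f 19 18 17
f 20 18 19



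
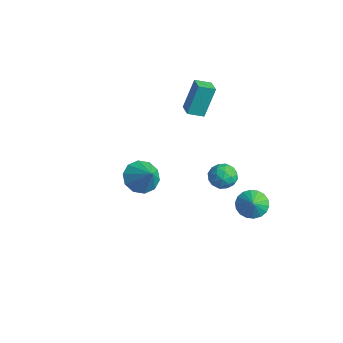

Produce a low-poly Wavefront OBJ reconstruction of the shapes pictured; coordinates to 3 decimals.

v 3.599 3.063 -1.856
v 4.306 3.512 -2.211
v 4.201 2.677 -1.144
v 4.158 3.776 -1.943
v 3.899 3.899 -1.657
v 3.58 3.856 -1.41
v 3.265 3.657 -1.252
v 3.016 3.34 -1.214
v 2.883 2.968 -1.303
v 2.891 2.615 -1.501
v 3.039 2.351 -1.77
v 3.299 2.228 -2.056
v 3.617 2.27 -2.302
v 3.932 2.47 -2.46
v 4.181 2.787 -2.499
v 4.315 3.159 -2.41
v -2.939 2.938 1.837
v -3.037 3.751 3.705
v -2.557 3.803 1.481
v -2.654 4.615 3.35
v -2.006 2.605 2.03
v -2.103 3.417 3.899
v -1.623 3.469 1.675
v -1.721 4.282 3.543
v 0.072 4.178 -1.797
v 0.833 4.058 -2.228
v -0.213 2.782 -1.912
v 0.548 2.662 -2.343
v 0.555 2.869 -1.485
v 0.731 3.732 -1.413
v -0.111 3.108 -2.727
v 0.065 3.971 -2.655
v 0.72 3.397 -2.803
v 1.132 3.249 -2.035
v -0.512 3.591 -2.105
v -0.1 3.443 -1.337
v 0.478 4.24 -2.002
v 0.142 2.6 -2.138
v 0.146 2.721 -1.633
v 0.594 2.651 -1.887
v 0.417 4.049 -1.523
v 0.865 3.978 -1.777
v 0.701 3.28 -1.34
v -0.245 2.862 -2.363
v 0.203 2.791 -2.617
v 0.026 4.189 -2.253
v 0.474 4.119 -2.507
v -0.081 3.56 -2.8
v 0.859 3.781 -2.593
v 0.691 2.961 -2.661
v 0.304 3.223 -2.887
v 0.407 3.73 -2.845
v 1.101 3.695 -2.142
v 0.933 2.874 -2.21
v 0.937 2.996 -1.706
v 1.04 3.503 -1.663
v 1.034 3.306 -2.48
v -0.313 3.966 -1.93
v -0.481 3.145 -1.998
v -0.42 3.337 -2.477
v -0.317 3.844 -2.434
v -0.071 3.879 -1.479
v -0.239 3.059 -1.547
v 0.213 3.11 -1.295
v 0.316 3.617 -1.253
v -0.414 3.534 -1.66
v 2.685 -3.258 2.797
v 3.141 -4.036 2.32
v 3.775 -3.262 3.843
v 3.371 -3.499 2.082
v 3.34 -2.871 2.117
v 3.058 -2.39 2.412
v 2.634 -2.241 2.854
v 2.23 -2.48 3.274
v 1.999 -3.017 3.512
v 2.031 -3.645 3.477
v 2.313 -4.126 3.182
v 2.737 -4.275 2.74
f 2 1 4
f 2 4 3
f 4 1 5
f 4 5 3
f 5 1 6
f 5 6 3
f 6 1 7
f 6 7 3
f 7 1 8
f 7 8 3
f 8 1 9
f 8 9 3
f 9 1 10
f 9 10 3
f 10 1 11
f 10 11 3
f 11 1 12
f 11 12 3
f 12 1 13
f 12 13 3
f 13 1 14
f 13 14 3
f 14 1 15
f 14 15 3
f 15 1 16
f 15 16 3
f 16 1 2
f 16 2 3
f 18 20 17
f 21 18 17
f 17 20 19
f 19 21 17
f 18 24 20
f 22 18 21
f 22 24 18
f 20 24 19
f 23 21 19
f 19 24 23
f 23 22 21
f 24 22 23
f 25 62 41
f 62 36 65
f 41 65 30
f 62 65 41
f 25 41 37
f 41 30 42
f 37 42 26
f 41 42 37
f 25 37 46
f 37 26 47
f 46 47 32
f 37 47 46
f 25 46 58
f 46 32 61
f 58 61 35
f 46 61 58
f 25 58 62
f 58 35 66
f 62 66 36
f 58 66 62
f 26 42 53
f 42 30 56
f 53 56 34
f 42 56 53
f 30 65 43
f 65 36 64
f 43 64 29
f 65 64 43
f 36 66 63
f 66 35 59
f 63 59 27
f 66 59 63
f 35 61 60
f 61 32 48
f 60 48 31
f 61 48 60
f 32 47 52
f 47 26 49
f 52 49 33
f 47 49 52
f 28 54 40
f 54 34 55
f 40 55 29
f 54 55 40
f 28 40 38
f 40 29 39
f 38 39 27
f 40 39 38
f 28 38 45
f 38 27 44
f 45 44 31
f 38 44 45
f 28 45 50
f 45 31 51
f 50 51 33
f 45 51 50
f 28 50 54
f 50 33 57
f 54 57 34
f 50 57 54
f 29 55 43
f 55 34 56
f 43 56 30
f 55 56 43
f 27 39 63
f 39 29 64
f 63 64 36
f 39 64 63
f 31 44 60
f 44 27 59
f 60 59 35
f 44 59 60
f 33 51 52
f 51 31 48
f 52 48 32
f 51 48 52
f 34 57 53
f 57 33 49
f 53 49 26
f 57 49 53
f 68 67 70
f 68 70 69
f 70 67 71
f 70 71 69
f 71 67 72
f 71 72 69
f 72 67 73
f 72 73 69
f 73 67 74
f 73 74 69
f 74 67 75
f 74 75 69
f 75 67 76
f 75 76 69
f 76 67 77
f 76 77 69
f 77 67 78
f 77 78 69
f 78 67 68
f 78 68 69



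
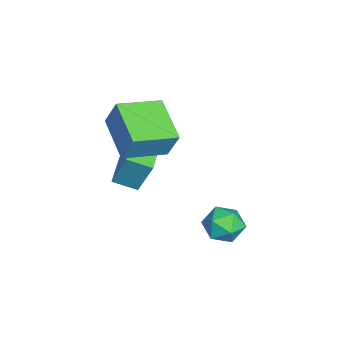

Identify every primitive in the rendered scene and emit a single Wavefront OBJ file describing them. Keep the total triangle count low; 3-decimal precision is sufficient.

v 0.516 -2.844 -1.644
v 0.79 -2.22 -0.054
v 0.53 -1.83 -2.044
v 0.804 -1.206 -0.454
v 2.056 -2.954 -1.866
v 2.33 -2.33 -0.276
v 2.07 -1.94 -2.266
v 2.344 -1.316 -0.676
v 1.596 -3.221 1.353
v 1.894 -2.739 2.601
v 0.638 -1.604 0.959
v 0.936 -1.123 2.206
v 3.324 -2.377 0.614
v 3.622 -1.896 1.861
v 2.366 -0.761 0.219
v 2.664 -0.279 1.467
v 2.614 1.901 -2.68
v 3.354 2.328 -2.975
v 3.246 0.612 -2.965
v 3.986 1.039 -3.26
v 3.772 1.058 -2.381
v 3.382 1.855 -2.205
v 3.218 1.085 -3.735
v 2.828 1.882 -3.559
v 3.727 1.824 -3.627
v 4.07 1.808 -2.79
v 2.53 1.132 -3.15
v 2.873 1.116 -2.313
f 2 4 1
f 5 2 1
f 1 4 3
f 3 5 1
f 2 8 4
f 6 2 5
f 6 8 2
f 4 8 3
f 7 5 3
f 3 8 7
f 7 6 5
f 8 6 7
f 10 12 9
f 13 10 9
f 9 12 11
f 11 13 9
f 10 16 12
f 14 10 13
f 14 16 10
f 12 16 11
f 15 13 11
f 11 16 15
f 15 14 13
f 16 14 15
f 17 28 22
f 17 22 18
f 17 18 24
f 17 24 27
f 17 27 28
f 18 22 26
f 22 28 21
f 28 27 19
f 27 24 23
f 24 18 25
f 20 26 21
f 20 21 19
f 20 19 23
f 20 23 25
f 20 25 26
f 21 26 22
f 19 21 28
f 23 19 27
f 25 23 24
f 26 25 18



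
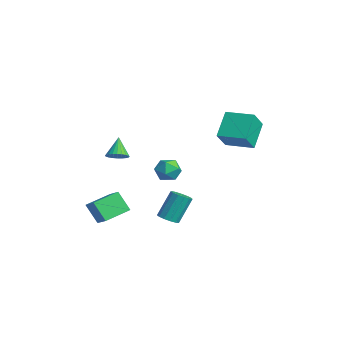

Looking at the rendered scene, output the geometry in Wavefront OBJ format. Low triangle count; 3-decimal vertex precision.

v -1.177 -3.731 0.868
v -0.672 -3.453 1.122
v -1.883 -3.369 1.872
v -0.767 -3.269 0.99
v -0.924 -3.155 0.838
v -1.119 -3.129 0.692
v -1.323 -3.194 0.572
v -1.505 -3.341 0.497
v -1.638 -3.548 0.478
v -1.7 -3.782 0.519
v -1.682 -4.009 0.613
v -1.588 -4.193 0.746
v -1.431 -4.307 0.897
v -1.235 -4.333 1.043
v -1.031 -4.268 1.163
v -0.849 -4.12 1.238
v -0.717 -3.914 1.257
v -0.655 -3.68 1.216
v -1.07 2.802 2.299
v -0.431 2.01 3.373
v 0.128 3.889 2.388
v 0.768 3.096 3.461
v -0.168 1.904 1.099
v 0.472 1.111 2.172
v 1.031 2.99 1.187
v 1.67 2.198 2.261
v 0.683 -1.695 -3.26
v 1.275 -1.807 -3.114
v 1.069 -0.957 -1.633
v 0.477 -0.845 -1.78
v 1.272 -1.504 -3.288
v 1.066 -0.654 -1.807
v 1.083 -1.262 -3.453
v 0.876 -0.412 -1.973
v 0.766 -1.158 -3.558
v 0.56 -0.307 -2.077
v 0.423 -1.224 -3.568
v 0.217 -0.373 -2.087
v 0.163 -1.439 -3.48
v -0.043 -0.589 -1.999
v 0.068 -1.736 -3.323
v -0.139 -0.886 -1.842
v 0.168 -2.02 -3.145
v -0.038 -1.17 -1.665
v 0.432 -2.201 -3.005
v 0.225 -1.351 -1.524
v 0.775 -2.221 -2.945
v 0.569 -1.371 -1.465
v 1.09 -2.074 -2.986
v 0.883 -1.224 -1.505
v -2.962 -4.864 -3.331
v -1.91 -4.8 -2.678
v -3.277 -3.369 -2.97
v -2.225 -3.305 -2.316
v -2.295 -4.455 -4.444
v -1.243 -4.391 -3.79
v -2.61 -2.96 -4.082
v -1.558 -2.896 -3.429
v -3.345 0.442 -1.156
v -2.574 0.301 -1.432
v -3.826 -0.441 -2.048
v -3.055 -0.582 -2.324
v -3.277 -0.836 -1.565
v -2.98 -0.291 -1.014
v -3.42 0.151 -2.466
v -3.123 0.696 -1.915
v -2.621 0.121 -2.242
v -2.533 -0.489 -1.685
v -3.867 0.349 -1.795
v -3.779 -0.261 -1.238
f 2 1 4
f 2 4 3
f 4 1 5
f 4 5 3
f 5 1 6
f 5 6 3
f 6 1 7
f 6 7 3
f 7 1 8
f 7 8 3
f 8 1 9
f 8 9 3
f 9 1 10
f 9 10 3
f 10 1 11
f 10 11 3
f 11 1 12
f 11 12 3
f 12 1 13
f 12 13 3
f 13 1 14
f 13 14 3
f 14 1 15
f 14 15 3
f 15 1 16
f 15 16 3
f 16 1 17
f 16 17 3
f 17 1 18
f 17 18 3
f 18 1 2
f 18 2 3
f 20 22 19
f 23 20 19
f 19 22 21
f 21 23 19
f 20 26 22
f 24 20 23
f 24 26 20
f 22 26 21
f 25 23 21
f 21 26 25
f 25 24 23
f 26 24 25
f 28 27 31
f 28 31 29
f 29 31 32
f 29 32 30
f 31 27 33
f 31 33 32
f 32 33 34
f 32 34 30
f 33 27 35
f 33 35 34
f 34 35 36
f 34 36 30
f 35 27 37
f 35 37 36
f 36 37 38
f 36 38 30
f 37 27 39
f 37 39 38
f 38 39 40
f 38 40 30
f 39 27 41
f 39 41 40
f 40 41 42
f 40 42 30
f 41 27 43
f 41 43 42
f 42 43 44
f 42 44 30
f 43 27 45
f 43 45 44
f 44 45 46
f 44 46 30
f 45 27 47
f 45 47 46
f 46 47 48
f 46 48 30
f 47 27 49
f 47 49 48
f 48 49 50
f 48 50 30
f 49 27 28
f 49 28 50
f 50 28 29
f 50 29 30
f 52 54 51
f 55 52 51
f 51 54 53
f 53 55 51
f 52 58 54
f 56 52 55
f 56 58 52
f 54 58 53
f 57 55 53
f 53 58 57
f 57 56 55
f 58 56 57
f 59 70 64
f 59 64 60
f 59 60 66
f 59 66 69
f 59 69 70
f 60 64 68
f 64 70 63
f 70 69 61
f 69 66 65
f 66 60 67
f 62 68 63
f 62 63 61
f 62 61 65
f 62 65 67
f 62 67 68
f 63 68 64
f 61 63 70
f 65 61 69
f 67 65 66
f 68 67 60



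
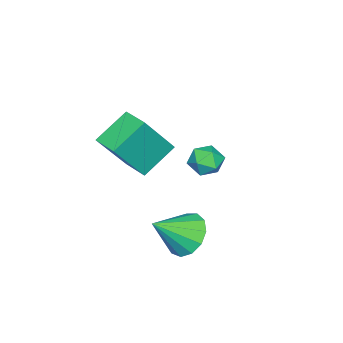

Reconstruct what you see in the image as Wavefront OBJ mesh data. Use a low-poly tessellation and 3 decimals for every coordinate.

v -0.846 2.691 -0.524
v -0.33 3.06 -0.805
v -0.13 2.26 0.225
v 0.386 2.629 -0.056
v -0.121 2.95 0.292
v -0.563 3.217 -0.171
v 0.103 2.103 -0.409
v -0.339 2.37 -0.872
v 0.257 2.697 -0.734
v 0.118 3.221 -0.3
v -0.578 2.099 -0.28
v -0.717 2.623 0.154
v 2.967 3.602 -1.596
v 3.433 3.304 -2.306
v 3.953 2.878 -0.644
v 3.637 3.75 -2.178
v 3.629 4.15 -1.865
v 3.41 4.375 -1.467
v 3.051 4.355 -1.109
v 2.665 4.096 -0.906
v 2.375 3.68 -0.922
v 2.273 3.24 -1.152
v 2.391 2.914 -1.523
v 2.692 2.807 -1.916
v 3.081 2.953 -2.208
v 2.446 1.116 0.684
v 1.344 1.626 1.546
v 2.9 2.041 0.717
v 1.797 2.551 1.58
v 3.443 0.569 2.28
v 2.34 1.079 3.143
v 3.896 1.494 2.314
v 2.794 2.004 3.176
f 1 12 6
f 1 6 2
f 1 2 8
f 1 8 11
f 1 11 12
f 2 6 10
f 6 12 5
f 12 11 3
f 11 8 7
f 8 2 9
f 4 10 5
f 4 5 3
f 4 3 7
f 4 7 9
f 4 9 10
f 5 10 6
f 3 5 12
f 7 3 11
f 9 7 8
f 10 9 2
f 14 13 16
f 14 16 15
f 16 13 17
f 16 17 15
f 17 13 18
f 17 18 15
f 18 13 19
f 18 19 15
f 19 13 20
f 19 20 15
f 20 13 21
f 20 21 15
f 21 13 22
f 21 22 15
f 22 13 23
f 22 23 15
f 23 13 24
f 23 24 15
f 24 13 25
f 24 25 15
f 25 13 14
f 25 14 15
f 27 29 26
f 30 27 26
f 26 29 28
f 28 30 26
f 27 33 29
f 31 27 30
f 31 33 27
f 29 33 28
f 32 30 28
f 28 33 32
f 32 31 30
f 33 31 32



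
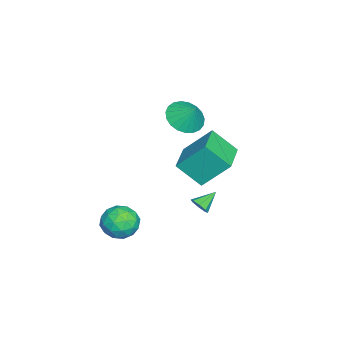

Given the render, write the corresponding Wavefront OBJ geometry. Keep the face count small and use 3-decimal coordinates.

v 1.228 -3.29 -2.409
v 2.116 -3.235 -2.863
v 0.944 -4.705 -3.137
v 1.832 -4.65 -3.591
v 1.783 -4.795 -2.604
v 1.959 -3.921 -2.154
v 1.101 -4.019 -3.846
v 1.277 -3.145 -3.396
v 2.038 -3.685 -3.751
v 2.46 -4.165 -2.983
v 0.6 -3.775 -3.017
v 1.022 -4.255 -2.249
v 1.697 -3.138 -2.572
v 1.363 -4.802 -3.428
v 1.335 -4.887 -2.848
v 1.857 -4.855 -3.114
v 1.604 -3.542 -2.155
v 2.126 -3.509 -2.422
v 1.931 -4.426 -2.27
v 0.934 -4.431 -3.578
v 1.456 -4.398 -3.845
v 1.203 -3.085 -2.886
v 1.725 -3.053 -3.152
v 1.129 -3.514 -3.73
v 2.173 -3.371 -3.36
v 2.006 -4.202 -3.788
v 1.577 -3.832 -3.939
v 1.68 -3.318 -3.674
v 2.421 -3.653 -2.909
v 2.254 -4.484 -3.337
v 2.225 -4.57 -2.757
v 2.328 -4.056 -2.492
v 2.375 -3.918 -3.431
v 0.806 -3.456 -2.663
v 0.639 -4.287 -3.091
v 0.732 -3.884 -3.508
v 0.835 -3.37 -3.243
v 1.054 -3.738 -2.212
v 0.887 -4.569 -2.64
v 1.38 -4.622 -2.326
v 1.483 -4.108 -2.061
v 0.685 -4.022 -2.569
v 1.42 -1.029 2.301
v 1.313 0.252 3.66
v 1.46 0.129 1.213
v 1.353 1.41 2.571
v 3.247 -0.99 2.409
v 3.14 0.291 3.767
v 3.287 0.168 1.32
v 3.18 1.449 2.679
v 0.158 -0.541 -2.347
v 0.312 -0.789 -1.893
v -0.558 0.101 -1.753
v 0.541 -0.456 -1.976
v 0.546 -0.172 -2.277
v 0.324 -0.104 -2.618
v 0.004 -0.292 -2.801
v -0.225 -0.626 -2.717
v -0.23 -0.909 -2.417
v -0.008 -0.977 -2.075
v -2.881 -1.841 1.657
v -1.933 -2.022 1.326
v -2.439 -1.219 2.583
v -2.028 -1.659 1.128
v -2.27 -1.328 1.021
v -2.618 -1.085 1.024
v -3.011 -0.973 1.137
v -3.382 -1.011 1.339
v -3.666 -1.192 1.596
v -3.815 -1.486 1.864
v -3.802 -1.841 2.096
v -3.629 -2.196 2.252
v -3.328 -2.489 2.305
v -2.949 -2.671 2.246
v -2.558 -2.708 2.085
v -2.224 -2.596 1.85
v -2.002 -2.353 1.582
f 1 38 17
f 38 12 41
f 17 41 6
f 38 41 17
f 1 17 13
f 17 6 18
f 13 18 2
f 17 18 13
f 1 13 22
f 13 2 23
f 22 23 8
f 13 23 22
f 1 22 34
f 22 8 37
f 34 37 11
f 22 37 34
f 1 34 38
f 34 11 42
f 38 42 12
f 34 42 38
f 2 18 29
f 18 6 32
f 29 32 10
f 18 32 29
f 6 41 19
f 41 12 40
f 19 40 5
f 41 40 19
f 12 42 39
f 42 11 35
f 39 35 3
f 42 35 39
f 11 37 36
f 37 8 24
f 36 24 7
f 37 24 36
f 8 23 28
f 23 2 25
f 28 25 9
f 23 25 28
f 4 30 16
f 30 10 31
f 16 31 5
f 30 31 16
f 4 16 14
f 16 5 15
f 14 15 3
f 16 15 14
f 4 14 21
f 14 3 20
f 21 20 7
f 14 20 21
f 4 21 26
f 21 7 27
f 26 27 9
f 21 27 26
f 4 26 30
f 26 9 33
f 30 33 10
f 26 33 30
f 5 31 19
f 31 10 32
f 19 32 6
f 31 32 19
f 3 15 39
f 15 5 40
f 39 40 12
f 15 40 39
f 7 20 36
f 20 3 35
f 36 35 11
f 20 35 36
f 9 27 28
f 27 7 24
f 28 24 8
f 27 24 28
f 10 33 29
f 33 9 25
f 29 25 2
f 33 25 29
f 44 46 43
f 47 44 43
f 43 46 45
f 45 47 43
f 44 50 46
f 48 44 47
f 48 50 44
f 46 50 45
f 49 47 45
f 45 50 49
f 49 48 47
f 50 48 49
f 52 51 54
f 52 54 53
f 54 51 55
f 54 55 53
f 55 51 56
f 55 56 53
f 56 51 57
f 56 57 53
f 57 51 58
f 57 58 53
f 58 51 59
f 58 59 53
f 59 51 60
f 59 60 53
f 60 51 52
f 60 52 53
f 62 61 64
f 62 64 63
f 64 61 65
f 64 65 63
f 65 61 66
f 65 66 63
f 66 61 67
f 66 67 63
f 67 61 68
f 67 68 63
f 68 61 69
f 68 69 63
f 69 61 70
f 69 70 63
f 70 61 71
f 70 71 63
f 71 61 72
f 71 72 63
f 72 61 73
f 72 73 63
f 73 61 74
f 73 74 63
f 74 61 75
f 74 75 63
f 75 61 76
f 75 76 63
f 76 61 77
f 76 77 63
f 77 61 62
f 77 62 63



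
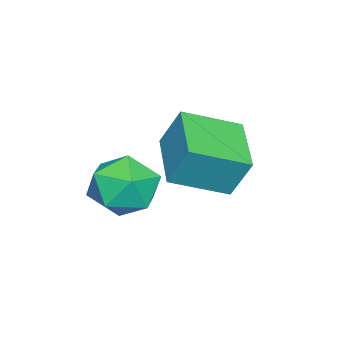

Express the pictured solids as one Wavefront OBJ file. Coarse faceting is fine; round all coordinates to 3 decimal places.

v 0.47 -2.469 1.532
v 1.56 -2.136 1.781
v 0.68 -3.984 2.639
v 1.77 -3.651 2.888
v 0.865 -3.033 3.29
v 0.735 -2.097 2.605
v 1.505 -4.023 1.815
v 1.375 -3.087 1.13
v 2.2 -3.096 1.956
v 1.804 -2.484 2.867
v 0.436 -3.636 1.553
v 0.04 -3.024 2.464
v -0.039 -2.496 3.536
v -0.037 -1.857 4.838
v -1.063 -1.068 2.838
v -1.061 -0.43 4.14
v 1.701 -1.49 3.04
v 1.703 -0.852 4.342
v 0.677 -0.063 2.342
v 0.679 0.576 3.644
f 1 12 6
f 1 6 2
f 1 2 8
f 1 8 11
f 1 11 12
f 2 6 10
f 6 12 5
f 12 11 3
f 11 8 7
f 8 2 9
f 4 10 5
f 4 5 3
f 4 3 7
f 4 7 9
f 4 9 10
f 5 10 6
f 3 5 12
f 7 3 11
f 9 7 8
f 10 9 2
f 14 16 13
f 17 14 13
f 13 16 15
f 15 17 13
f 14 20 16
f 18 14 17
f 18 20 14
f 16 20 15
f 19 17 15
f 15 20 19
f 19 18 17
f 20 18 19



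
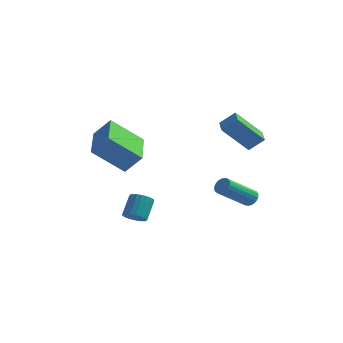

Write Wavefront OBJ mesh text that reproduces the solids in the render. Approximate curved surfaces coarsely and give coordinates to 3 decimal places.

v -1.841 -1.726 -1.917
v -1.303 -1.544 -2.111
v -1.261 -0.692 -1.198
v -1.799 -0.874 -1.003
v -1.458 -1.397 -2.241
v -1.416 -0.545 -1.327
v -1.679 -1.308 -2.315
v -1.636 -0.455 -1.401
v -1.927 -1.29 -2.32
v -1.885 -0.438 -1.406
v -2.161 -1.348 -2.255
v -2.119 -0.496 -1.341
v -2.34 -1.471 -2.132
v -2.298 -0.619 -1.218
v -2.432 -1.638 -1.971
v -2.39 -0.786 -1.058
v -2.422 -1.821 -1.802
v -2.38 -0.969 -0.888
v -2.312 -1.987 -1.652
v -2.27 -1.135 -0.738
v -2.12 -2.108 -1.548
v -2.078 -1.256 -0.634
v -1.88 -2.163 -1.507
v -1.838 -1.311 -0.594
v -1.633 -2.142 -1.538
v -1.591 -1.29 -0.624
v -1.423 -2.05 -1.634
v -1.38 -1.198 -0.721
v -1.284 -1.901 -1.779
v -1.242 -1.049 -0.865
v -1.242 -1.723 -1.948
v -1.2 -0.87 -1.034
v -2.969 -4.091 3.076
v -2.193 -3.93 3.977
v -3.688 -2.049 3.33
v -2.912 -1.888 4.231
v -1.608 -3.452 1.789
v -0.832 -3.291 2.69
v -2.327 -1.41 2.043
v -1.551 -1.249 2.944
v 2.265 2.617 1.311
v 1.149 1.889 2.735
v 1.881 3.433 1.427
v 0.765 2.706 2.851
v 2.975 2.854 1.989
v 1.859 2.127 3.413
v 2.591 3.671 2.105
v 1.475 2.943 3.529
v 2.546 2.094 -1.612
v 2.79 2.278 -1.217
v 1.798 1.01 -0.013
v 1.554 0.826 -0.408
v 2.595 2.416 -1.233
v 1.603 1.148 -0.029
v 2.389 2.48 -1.335
v 1.397 1.212 -0.131
v 2.218 2.455 -1.502
v 1.226 1.187 -0.298
v 2.123 2.348 -1.693
v 1.131 1.08 -0.489
v 2.124 2.182 -1.866
v 1.133 0.915 -0.662
v 2.223 1.997 -1.981
v 1.231 0.729 -0.777
v 2.395 1.833 -2.011
v 1.403 0.566 -0.807
v 2.602 1.729 -1.95
v 1.61 0.462 -0.746
v 2.796 1.709 -1.811
v 1.804 0.442 -0.607
v 2.932 1.777 -1.627
v 1.941 0.509 -0.423
v 2.981 1.917 -1.439
v 1.989 0.65 -0.235
v 2.93 2.098 -1.291
v 1.938 0.831 -0.087
f 2 1 5
f 2 5 3
f 3 5 6
f 3 6 4
f 5 1 7
f 5 7 6
f 6 7 8
f 6 8 4
f 7 1 9
f 7 9 8
f 8 9 10
f 8 10 4
f 9 1 11
f 9 11 10
f 10 11 12
f 10 12 4
f 11 1 13
f 11 13 12
f 12 13 14
f 12 14 4
f 13 1 15
f 13 15 14
f 14 15 16
f 14 16 4
f 15 1 17
f 15 17 16
f 16 17 18
f 16 18 4
f 17 1 19
f 17 19 18
f 18 19 20
f 18 20 4
f 19 1 21
f 19 21 20
f 20 21 22
f 20 22 4
f 21 1 23
f 21 23 22
f 22 23 24
f 22 24 4
f 23 1 25
f 23 25 24
f 24 25 26
f 24 26 4
f 25 1 27
f 25 27 26
f 26 27 28
f 26 28 4
f 27 1 29
f 27 29 28
f 28 29 30
f 28 30 4
f 29 1 31
f 29 31 30
f 30 31 32
f 30 32 4
f 31 1 2
f 31 2 32
f 32 2 3
f 32 3 4
f 34 36 33
f 37 34 33
f 33 36 35
f 35 37 33
f 34 40 36
f 38 34 37
f 38 40 34
f 36 40 35
f 39 37 35
f 35 40 39
f 39 38 37
f 40 38 39
f 42 44 41
f 45 42 41
f 41 44 43
f 43 45 41
f 42 48 44
f 46 42 45
f 46 48 42
f 44 48 43
f 47 45 43
f 43 48 47
f 47 46 45
f 48 46 47
f 50 49 53
f 50 53 51
f 51 53 54
f 51 54 52
f 53 49 55
f 53 55 54
f 54 55 56
f 54 56 52
f 55 49 57
f 55 57 56
f 56 57 58
f 56 58 52
f 57 49 59
f 57 59 58
f 58 59 60
f 58 60 52
f 59 49 61
f 59 61 60
f 60 61 62
f 60 62 52
f 61 49 63
f 61 63 62
f 62 63 64
f 62 64 52
f 63 49 65
f 63 65 64
f 64 65 66
f 64 66 52
f 65 49 67
f 65 67 66
f 66 67 68
f 66 68 52
f 67 49 69
f 67 69 68
f 68 69 70
f 68 70 52
f 69 49 71
f 69 71 70
f 70 71 72
f 70 72 52
f 71 49 73
f 71 73 72
f 72 73 74
f 72 74 52
f 73 49 75
f 73 75 74
f 74 75 76
f 74 76 52
f 75 49 50
f 75 50 76
f 76 50 51
f 76 51 52



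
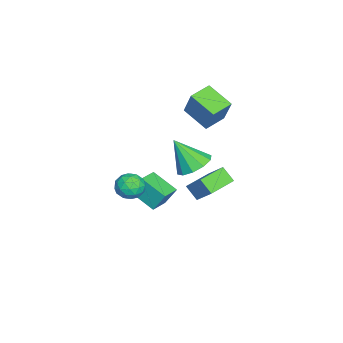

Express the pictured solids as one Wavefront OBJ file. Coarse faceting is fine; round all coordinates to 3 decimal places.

v -4.941 1.622 -3.57
v -4.192 2.587 -2.345
v -4.538 2.335 -4.377
v -3.79 3.3 -3.152
v -3.37 0.58 -3.708
v -2.622 1.545 -2.483
v -2.968 1.293 -4.515
v -2.219 2.258 -3.29
v -3.425 0.433 2.744
v -2.644 0.977 4.503
v -4.566 1.258 2.995
v -3.785 1.802 4.754
v -2.575 1.858 1.926
v -1.794 2.402 3.685
v -3.716 2.683 2.177
v -2.935 3.227 3.936
v 3.289 2.274 3.001
v 3.805 1.456 2.497
v 3.151 1.126 4.719
v 4.269 1.844 2.793
v 4.359 2.396 3.169
v 4.041 2.901 3.481
v 3.435 3.166 3.609
v 2.774 3.091 3.506
v 2.309 2.703 3.209
v 2.219 2.151 2.833
v 2.538 1.646 2.522
v 3.144 1.381 2.393
v -0.593 -1.42 -1.901
v -0.605 -0.752 -0.716
v 0.081 0.037 -2.716
v 0.068 0.705 -1.531
v 0.632 -1.845 -1.649
v 0.619 -1.177 -0.464
v 1.305 -0.388 -2.464
v 1.293 0.28 -1.279
v 2.807 -0.597 1.13
v 3.61 -0.971 1.358
v 2.67 -1.569 0.022
v 3.473 -1.943 0.25
v 2.75 -2.039 0.802
v 2.835 -1.439 1.487
v 3.445 -1.101 -0.107
v 3.53 -0.501 0.578
v 4.005 -1.283 0.594
v 3.575 -1.863 1.155
v 2.705 -0.677 0.225
v 2.275 -1.257 0.786
v 3.221 -0.699 1.342
v 3.059 -1.841 0.038
v 2.634 -1.898 0.363
v 3.106 -2.118 0.497
v 2.765 -0.974 1.417
v 3.237 -1.194 1.551
v 2.731 -1.822 1.224
v 3.043 -1.346 -0.171
v 3.515 -1.566 -0.037
v 3.174 -0.422 0.883
v 3.646 -0.642 1.017
v 3.549 -0.718 0.156
v 3.925 -1.102 1.026
v 3.844 -1.673 0.375
v 3.828 -1.178 0.165
v 3.878 -0.825 0.568
v 3.672 -1.443 1.356
v 3.591 -2.014 0.705
v 3.166 -2.071 1.029
v 3.216 -1.718 1.432
v 3.904 -1.626 0.907
v 2.689 -0.526 0.675
v 2.608 -1.097 0.024
v 3.064 -0.822 -0.052
v 3.114 -0.469 0.351
v 2.436 -0.867 1.005
v 2.355 -1.438 0.354
v 2.402 -1.715 0.812
v 2.452 -1.362 1.215
v 2.376 -0.914 0.473
f 2 4 1
f 5 2 1
f 1 4 3
f 3 5 1
f 2 8 4
f 6 2 5
f 6 8 2
f 4 8 3
f 7 5 3
f 3 8 7
f 7 6 5
f 8 6 7
f 10 12 9
f 13 10 9
f 9 12 11
f 11 13 9
f 10 16 12
f 14 10 13
f 14 16 10
f 12 16 11
f 15 13 11
f 11 16 15
f 15 14 13
f 16 14 15
f 18 17 20
f 18 20 19
f 20 17 21
f 20 21 19
f 21 17 22
f 21 22 19
f 22 17 23
f 22 23 19
f 23 17 24
f 23 24 19
f 24 17 25
f 24 25 19
f 25 17 26
f 25 26 19
f 26 17 27
f 26 27 19
f 27 17 28
f 27 28 19
f 28 17 18
f 28 18 19
f 30 32 29
f 33 30 29
f 29 32 31
f 31 33 29
f 30 36 32
f 34 30 33
f 34 36 30
f 32 36 31
f 35 33 31
f 31 36 35
f 35 34 33
f 36 34 35
f 37 74 53
f 74 48 77
f 53 77 42
f 74 77 53
f 37 53 49
f 53 42 54
f 49 54 38
f 53 54 49
f 37 49 58
f 49 38 59
f 58 59 44
f 49 59 58
f 37 58 70
f 58 44 73
f 70 73 47
f 58 73 70
f 37 70 74
f 70 47 78
f 74 78 48
f 70 78 74
f 38 54 65
f 54 42 68
f 65 68 46
f 54 68 65
f 42 77 55
f 77 48 76
f 55 76 41
f 77 76 55
f 48 78 75
f 78 47 71
f 75 71 39
f 78 71 75
f 47 73 72
f 73 44 60
f 72 60 43
f 73 60 72
f 44 59 64
f 59 38 61
f 64 61 45
f 59 61 64
f 40 66 52
f 66 46 67
f 52 67 41
f 66 67 52
f 40 52 50
f 52 41 51
f 50 51 39
f 52 51 50
f 40 50 57
f 50 39 56
f 57 56 43
f 50 56 57
f 40 57 62
f 57 43 63
f 62 63 45
f 57 63 62
f 40 62 66
f 62 45 69
f 66 69 46
f 62 69 66
f 41 67 55
f 67 46 68
f 55 68 42
f 67 68 55
f 39 51 75
f 51 41 76
f 75 76 48
f 51 76 75
f 43 56 72
f 56 39 71
f 72 71 47
f 56 71 72
f 45 63 64
f 63 43 60
f 64 60 44
f 63 60 64
f 46 69 65
f 69 45 61
f 65 61 38
f 69 61 65



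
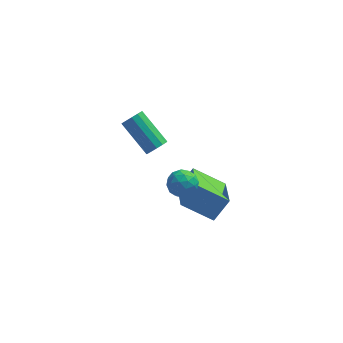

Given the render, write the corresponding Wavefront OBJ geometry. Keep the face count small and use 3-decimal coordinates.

v -1.348 3.368 0.442
v -0.86 2.945 -0.029
v -1.92 2.275 0.829
v -1.432 1.852 0.358
v -1.143 2.222 1.005
v -0.789 2.897 0.765
v -1.991 2.323 0.035
v -1.637 2.998 -0.205
v -1.257 2.299 -0.281
v -0.733 2.237 0.319
v -2.047 2.983 0.481
v -1.523 2.921 1.081
v -1.053 3.252 0.172
v -1.727 1.968 0.628
v -1.556 2.185 1.008
v -1.27 1.937 0.731
v -1.012 3.224 0.639
v -0.725 2.976 0.363
v -0.891 2.551 0.97
v -2.055 2.244 0.437
v -1.768 1.996 0.161
v -1.51 3.283 0.069
v -1.224 3.035 -0.208
v -1.889 2.669 -0.17
v -1 2.624 -0.252
v -1.337 1.982 -0.025
v -1.666 2.258 -0.215
v -1.457 2.655 -0.356
v -0.692 2.587 0.1
v -1.029 1.945 0.328
v -0.858 2.163 0.708
v -0.65 2.559 0.567
v -0.926 2.208 -0.048
v -1.751 3.275 0.472
v -2.088 2.633 0.7
v -2.13 2.661 0.233
v -1.922 3.057 0.092
v -1.443 3.238 0.825
v -1.78 2.596 1.052
v -1.323 2.565 1.156
v -1.114 2.962 1.015
v -1.854 3.012 0.848
v -0.037 4.196 -3.059
v 0.062 2.239 -2.225
v -1.58 4.522 -2.111
v -1.481 2.564 -1.277
v 0.701 4.676 -2.023
v 0.8 2.718 -1.189
v -0.842 5.001 -1.075
v -0.743 3.044 -0.241
v -2.558 2.754 3.094
v -2.195 3.195 2.997
v -3.318 4.368 4.13
v -3.682 3.926 4.226
v -2.42 3.208 2.761
v -3.543 4.381 3.893
v -2.689 3.077 2.63
v -3.813 4.249 3.762
v -2.916 2.843 2.646
v -4.04 4.015 3.779
v -3.03 2.58 2.805
v -4.154 3.753 3.937
v -2.994 2.373 3.055
v -4.118 3.546 4.188
v -2.82 2.287 3.317
v -3.943 3.459 4.45
v -2.562 2.349 3.509
v -3.686 3.521 4.641
v -2.303 2.539 3.569
v -3.427 3.712 4.701
v -2.125 2.798 3.477
v -3.249 3.97 4.61
v -2.085 3.042 3.265
v -3.209 4.215 4.397
f 1 38 17
f 38 12 41
f 17 41 6
f 38 41 17
f 1 17 13
f 17 6 18
f 13 18 2
f 17 18 13
f 1 13 22
f 13 2 23
f 22 23 8
f 13 23 22
f 1 22 34
f 22 8 37
f 34 37 11
f 22 37 34
f 1 34 38
f 34 11 42
f 38 42 12
f 34 42 38
f 2 18 29
f 18 6 32
f 29 32 10
f 18 32 29
f 6 41 19
f 41 12 40
f 19 40 5
f 41 40 19
f 12 42 39
f 42 11 35
f 39 35 3
f 42 35 39
f 11 37 36
f 37 8 24
f 36 24 7
f 37 24 36
f 8 23 28
f 23 2 25
f 28 25 9
f 23 25 28
f 4 30 16
f 30 10 31
f 16 31 5
f 30 31 16
f 4 16 14
f 16 5 15
f 14 15 3
f 16 15 14
f 4 14 21
f 14 3 20
f 21 20 7
f 14 20 21
f 4 21 26
f 21 7 27
f 26 27 9
f 21 27 26
f 4 26 30
f 26 9 33
f 30 33 10
f 26 33 30
f 5 31 19
f 31 10 32
f 19 32 6
f 31 32 19
f 3 15 39
f 15 5 40
f 39 40 12
f 15 40 39
f 7 20 36
f 20 3 35
f 36 35 11
f 20 35 36
f 9 27 28
f 27 7 24
f 28 24 8
f 27 24 28
f 10 33 29
f 33 9 25
f 29 25 2
f 33 25 29
f 44 46 43
f 47 44 43
f 43 46 45
f 45 47 43
f 44 50 46
f 48 44 47
f 48 50 44
f 46 50 45
f 49 47 45
f 45 50 49
f 49 48 47
f 50 48 49
f 52 51 55
f 52 55 53
f 53 55 56
f 53 56 54
f 55 51 57
f 55 57 56
f 56 57 58
f 56 58 54
f 57 51 59
f 57 59 58
f 58 59 60
f 58 60 54
f 59 51 61
f 59 61 60
f 60 61 62
f 60 62 54
f 61 51 63
f 61 63 62
f 62 63 64
f 62 64 54
f 63 51 65
f 63 65 64
f 64 65 66
f 64 66 54
f 65 51 67
f 65 67 66
f 66 67 68
f 66 68 54
f 67 51 69
f 67 69 68
f 68 69 70
f 68 70 54
f 69 51 71
f 69 71 70
f 70 71 72
f 70 72 54
f 71 51 73
f 71 73 72
f 72 73 74
f 72 74 54
f 73 51 52
f 73 52 74
f 74 52 53
f 74 53 54

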